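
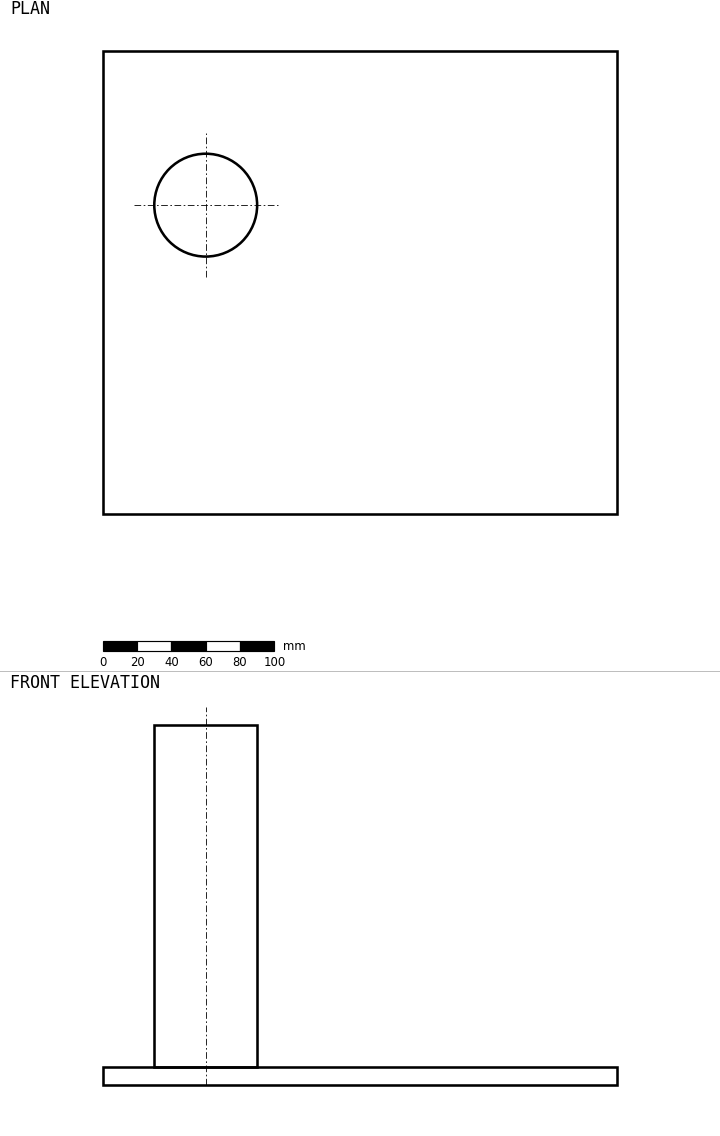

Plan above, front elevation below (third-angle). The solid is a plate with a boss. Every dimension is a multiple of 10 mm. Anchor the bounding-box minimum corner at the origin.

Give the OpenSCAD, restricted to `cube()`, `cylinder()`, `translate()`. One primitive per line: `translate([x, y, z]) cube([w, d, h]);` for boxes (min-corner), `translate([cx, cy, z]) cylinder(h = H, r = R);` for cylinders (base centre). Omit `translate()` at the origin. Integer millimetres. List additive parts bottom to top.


cube([300, 270, 10]);
translate([60, 180, 10]) cylinder(h = 200, r = 30);


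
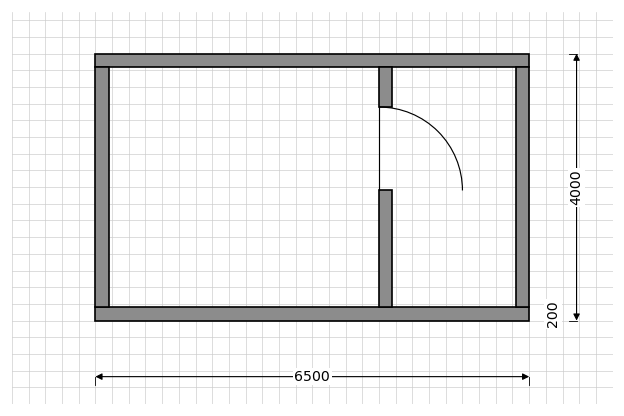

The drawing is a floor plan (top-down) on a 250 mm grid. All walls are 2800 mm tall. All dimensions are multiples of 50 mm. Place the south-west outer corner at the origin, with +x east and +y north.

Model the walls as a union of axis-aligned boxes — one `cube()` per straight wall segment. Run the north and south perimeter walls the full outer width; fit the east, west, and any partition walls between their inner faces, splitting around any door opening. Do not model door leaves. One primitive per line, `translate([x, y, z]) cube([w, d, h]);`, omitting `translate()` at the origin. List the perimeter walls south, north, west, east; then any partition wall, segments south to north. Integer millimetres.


cube([6500, 200, 2800]);
translate([0, 3800, 0]) cube([6500, 200, 2800]);
translate([0, 200, 0]) cube([200, 3600, 2800]);
translate([6300, 200, 0]) cube([200, 3600, 2800]);
translate([4250, 200, 0]) cube([200, 1750, 2800]);
translate([4250, 3200, 0]) cube([200, 600, 2800]);


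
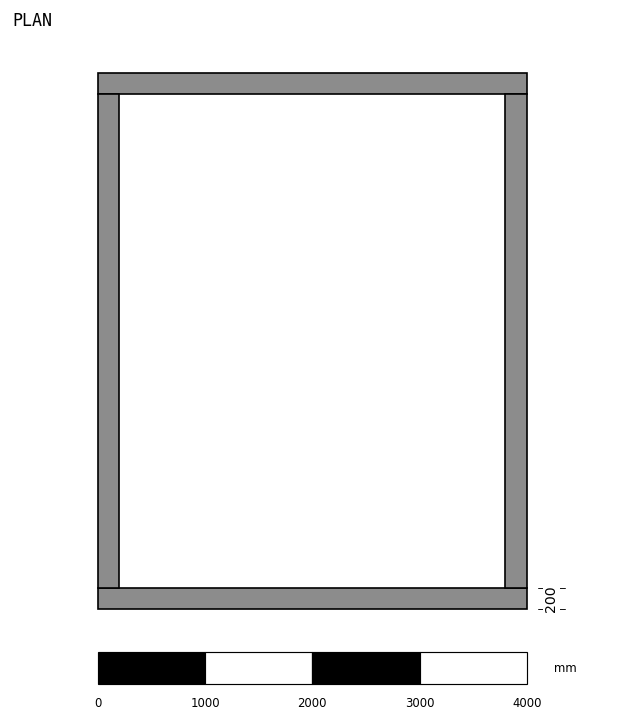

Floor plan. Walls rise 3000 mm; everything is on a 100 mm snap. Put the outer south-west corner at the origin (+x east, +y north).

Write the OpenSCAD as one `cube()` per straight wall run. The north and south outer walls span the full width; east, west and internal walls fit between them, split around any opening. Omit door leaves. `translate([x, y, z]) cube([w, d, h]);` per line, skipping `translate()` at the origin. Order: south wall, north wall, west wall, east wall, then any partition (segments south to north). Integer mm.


cube([4000, 200, 3000]);
translate([0, 4800, 0]) cube([4000, 200, 3000]);
translate([0, 200, 0]) cube([200, 4600, 3000]);
translate([3800, 200, 0]) cube([200, 4600, 3000]);


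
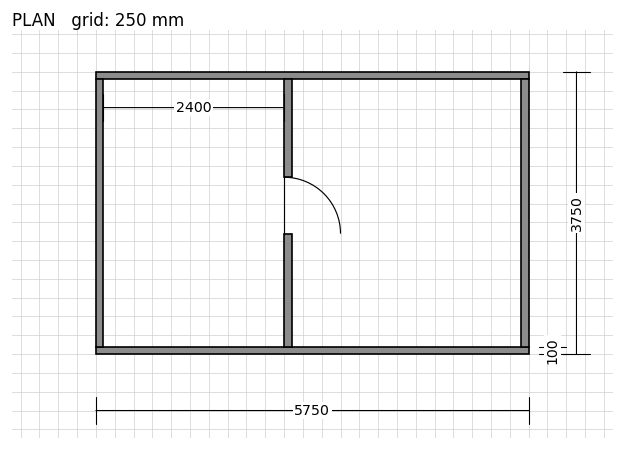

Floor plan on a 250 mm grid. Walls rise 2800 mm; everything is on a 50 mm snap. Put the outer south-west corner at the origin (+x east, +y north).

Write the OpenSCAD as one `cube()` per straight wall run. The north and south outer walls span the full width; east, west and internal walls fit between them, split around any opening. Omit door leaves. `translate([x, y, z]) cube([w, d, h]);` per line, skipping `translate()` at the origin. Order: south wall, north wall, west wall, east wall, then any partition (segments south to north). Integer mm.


cube([5750, 100, 2800]);
translate([0, 3650, 0]) cube([5750, 100, 2800]);
translate([0, 100, 0]) cube([100, 3550, 2800]);
translate([5650, 100, 0]) cube([100, 3550, 2800]);
translate([2500, 100, 0]) cube([100, 1500, 2800]);
translate([2500, 2350, 0]) cube([100, 1300, 2800]);


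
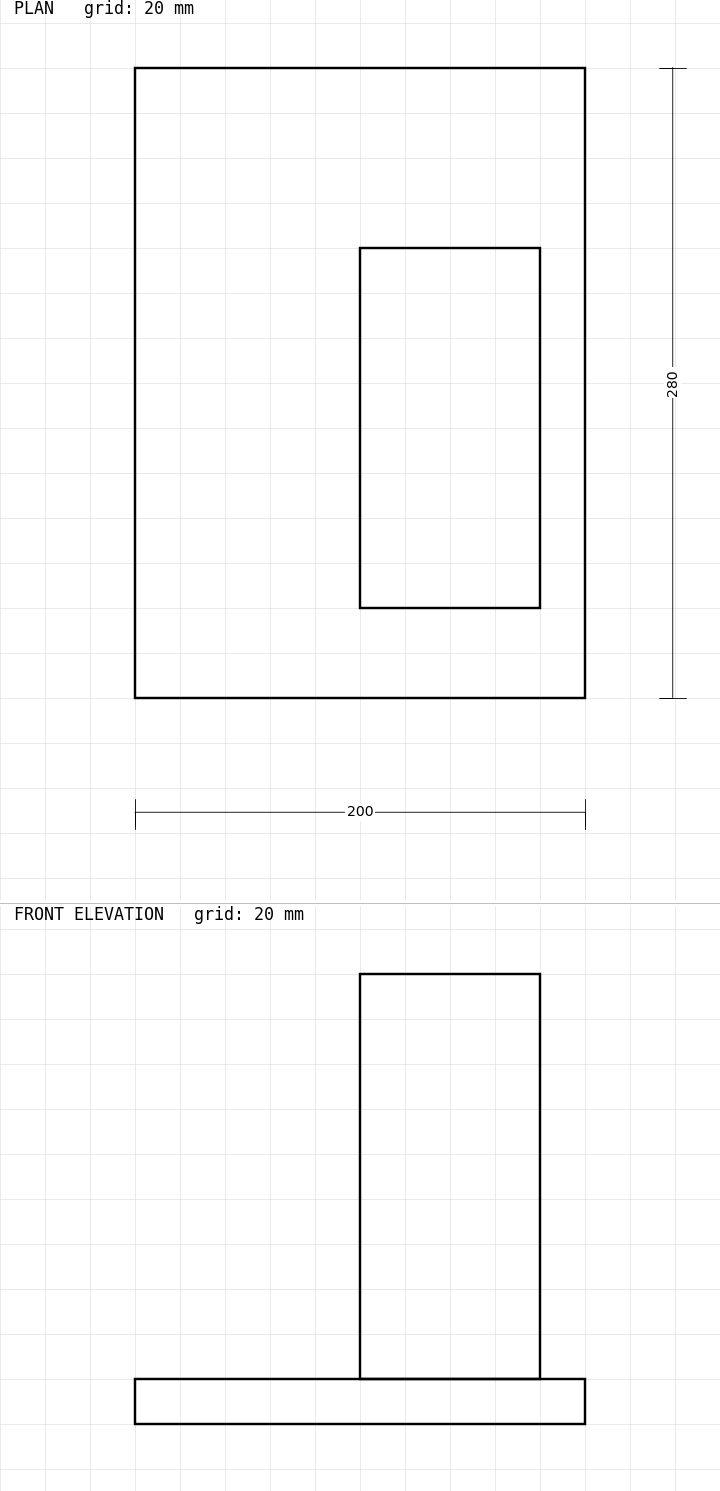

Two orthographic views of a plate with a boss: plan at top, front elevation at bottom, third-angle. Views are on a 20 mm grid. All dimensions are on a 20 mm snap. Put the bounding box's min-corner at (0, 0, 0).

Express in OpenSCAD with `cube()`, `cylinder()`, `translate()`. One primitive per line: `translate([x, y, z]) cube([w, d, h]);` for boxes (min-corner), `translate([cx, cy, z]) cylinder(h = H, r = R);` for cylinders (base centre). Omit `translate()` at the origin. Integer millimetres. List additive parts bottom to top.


cube([200, 280, 20]);
translate([100, 40, 20]) cube([80, 160, 180]);


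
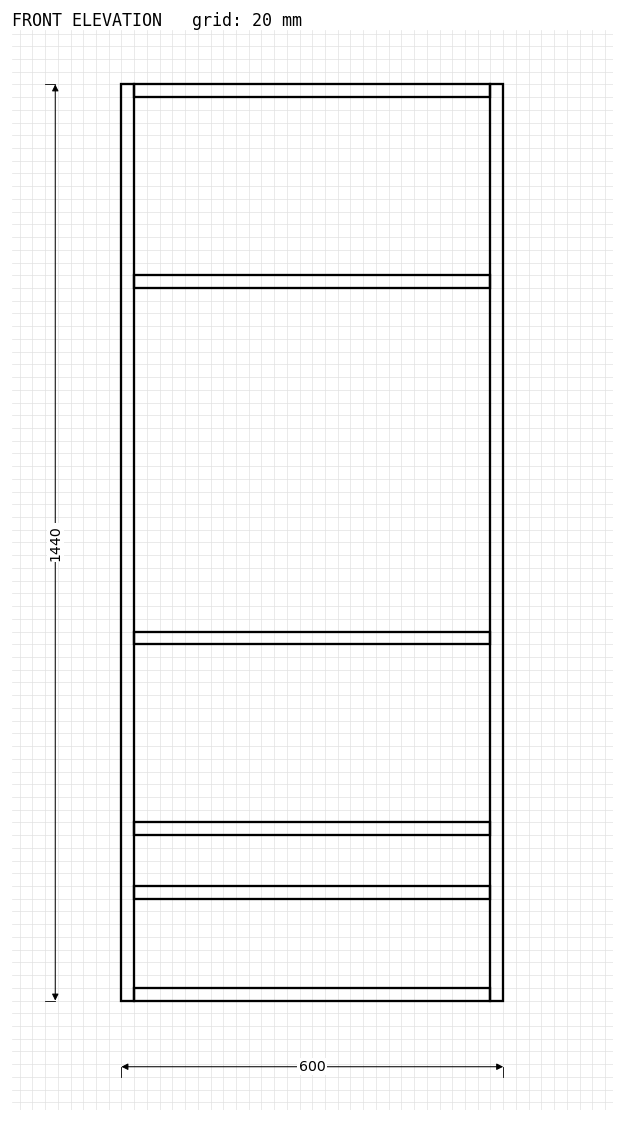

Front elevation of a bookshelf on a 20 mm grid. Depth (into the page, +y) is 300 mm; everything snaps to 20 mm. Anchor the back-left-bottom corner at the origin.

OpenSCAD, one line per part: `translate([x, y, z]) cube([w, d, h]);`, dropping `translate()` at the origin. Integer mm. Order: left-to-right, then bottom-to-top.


cube([20, 300, 1440]);
translate([20, 0, 0]) cube([560, 300, 20]);
translate([20, 0, 160]) cube([560, 300, 20]);
translate([20, 0, 260]) cube([560, 300, 20]);
translate([20, 0, 560]) cube([560, 300, 20]);
translate([20, 0, 1120]) cube([560, 300, 20]);
translate([20, 0, 1420]) cube([560, 300, 20]);
translate([580, 0, 0]) cube([20, 300, 1440]);


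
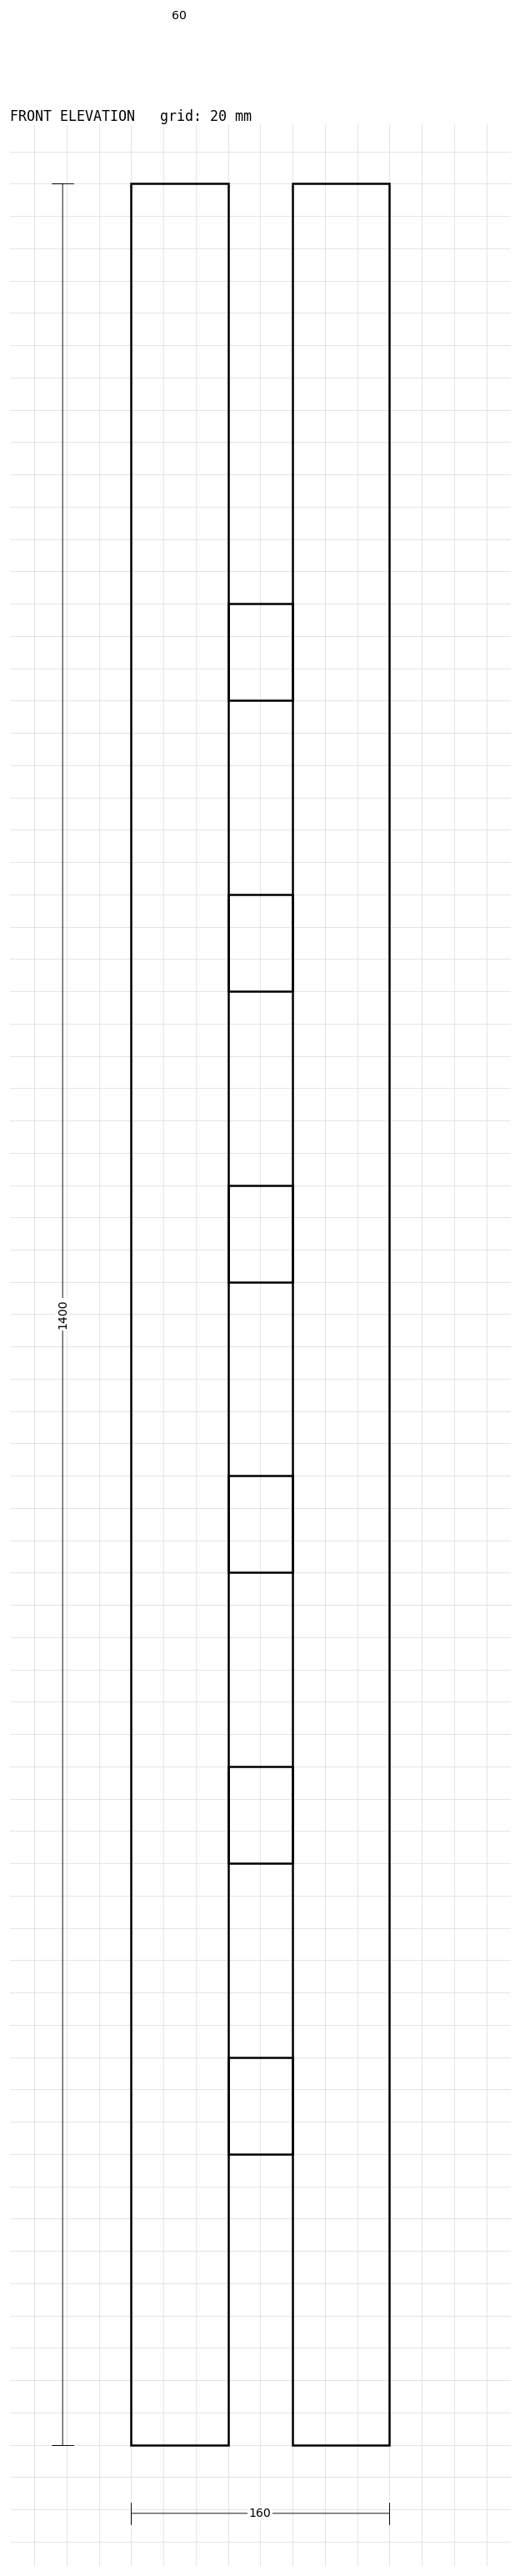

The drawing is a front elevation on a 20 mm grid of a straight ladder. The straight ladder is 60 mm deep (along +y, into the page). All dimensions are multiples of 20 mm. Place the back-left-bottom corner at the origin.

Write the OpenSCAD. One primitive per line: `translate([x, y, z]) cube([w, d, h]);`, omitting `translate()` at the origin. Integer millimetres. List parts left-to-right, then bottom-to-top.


cube([60, 60, 1400]);
translate([60, 0, 180]) cube([40, 60, 60]);
translate([60, 0, 360]) cube([40, 60, 60]);
translate([60, 0, 540]) cube([40, 60, 60]);
translate([60, 0, 720]) cube([40, 60, 60]);
translate([60, 0, 900]) cube([40, 60, 60]);
translate([60, 0, 1080]) cube([40, 60, 60]);
translate([100, 0, 0]) cube([60, 60, 1400]);


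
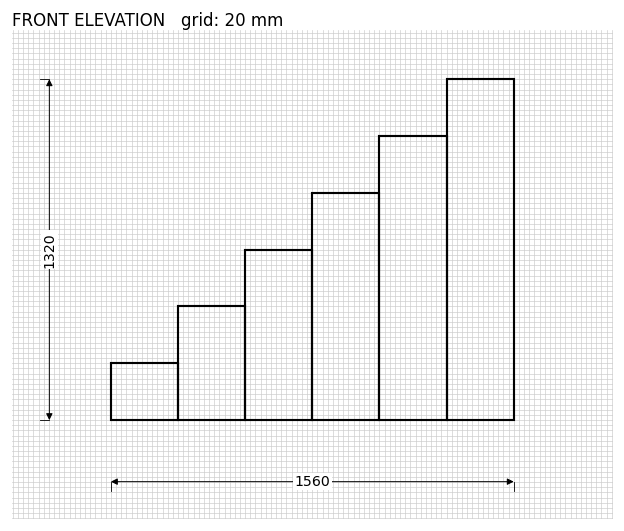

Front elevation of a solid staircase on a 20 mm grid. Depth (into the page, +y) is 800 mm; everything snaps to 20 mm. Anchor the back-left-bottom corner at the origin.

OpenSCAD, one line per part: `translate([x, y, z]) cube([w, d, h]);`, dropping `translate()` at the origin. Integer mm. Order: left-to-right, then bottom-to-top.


cube([260, 800, 220]);
translate([260, 0, 0]) cube([260, 800, 440]);
translate([520, 0, 0]) cube([260, 800, 660]);
translate([780, 0, 0]) cube([260, 800, 880]);
translate([1040, 0, 0]) cube([260, 800, 1100]);
translate([1300, 0, 0]) cube([260, 800, 1320]);


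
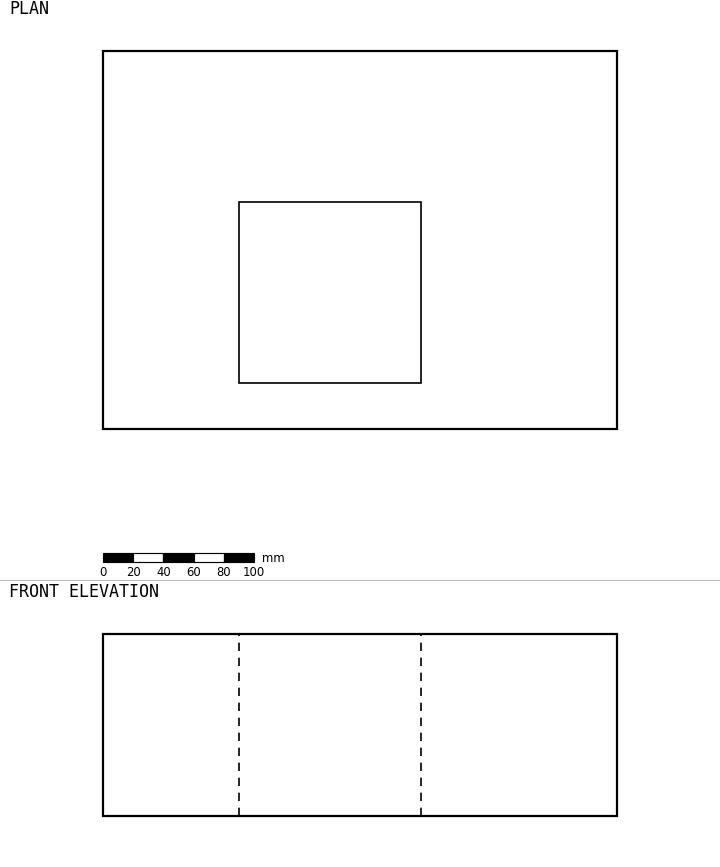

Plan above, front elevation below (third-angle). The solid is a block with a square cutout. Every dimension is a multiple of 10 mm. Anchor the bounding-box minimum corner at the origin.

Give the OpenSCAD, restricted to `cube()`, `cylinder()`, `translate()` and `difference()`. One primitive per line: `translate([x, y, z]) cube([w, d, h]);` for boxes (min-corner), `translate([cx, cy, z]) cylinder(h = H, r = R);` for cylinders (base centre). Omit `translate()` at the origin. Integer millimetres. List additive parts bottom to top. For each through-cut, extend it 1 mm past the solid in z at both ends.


difference() {
  cube([340, 250, 120]);
  translate([90, 30, -1]) cube([120, 120, 122]);
}


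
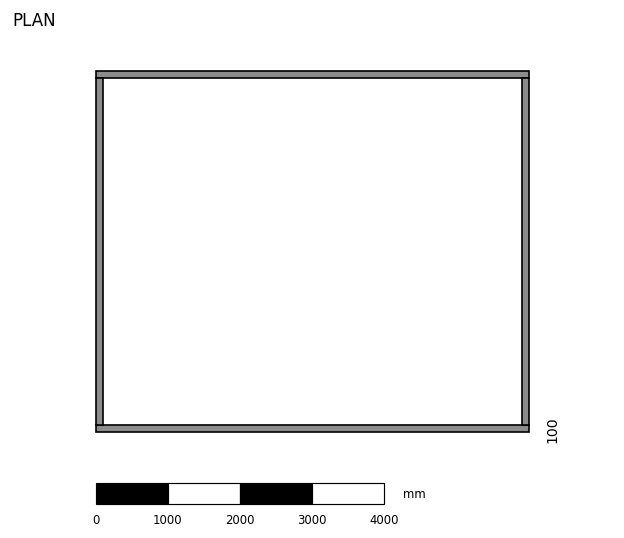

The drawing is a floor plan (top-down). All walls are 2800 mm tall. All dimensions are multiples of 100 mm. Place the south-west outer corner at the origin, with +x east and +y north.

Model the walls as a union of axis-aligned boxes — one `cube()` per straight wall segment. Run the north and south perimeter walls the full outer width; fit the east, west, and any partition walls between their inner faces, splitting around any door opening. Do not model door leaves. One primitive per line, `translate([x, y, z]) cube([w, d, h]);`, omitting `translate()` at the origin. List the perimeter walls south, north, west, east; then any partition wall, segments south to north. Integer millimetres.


cube([6000, 100, 2800]);
translate([0, 4900, 0]) cube([6000, 100, 2800]);
translate([0, 100, 0]) cube([100, 4800, 2800]);
translate([5900, 100, 0]) cube([100, 4800, 2800]);


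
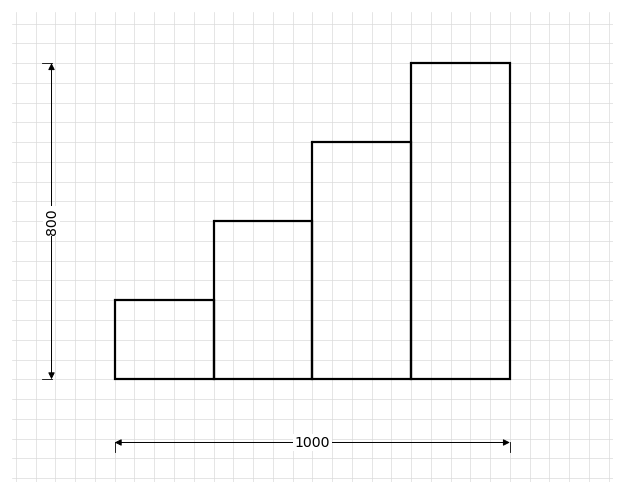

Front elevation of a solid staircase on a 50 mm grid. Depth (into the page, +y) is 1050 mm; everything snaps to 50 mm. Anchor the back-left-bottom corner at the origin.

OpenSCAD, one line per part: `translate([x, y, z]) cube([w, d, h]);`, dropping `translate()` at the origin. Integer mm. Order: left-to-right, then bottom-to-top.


cube([250, 1050, 200]);
translate([250, 0, 0]) cube([250, 1050, 400]);
translate([500, 0, 0]) cube([250, 1050, 600]);
translate([750, 0, 0]) cube([250, 1050, 800]);


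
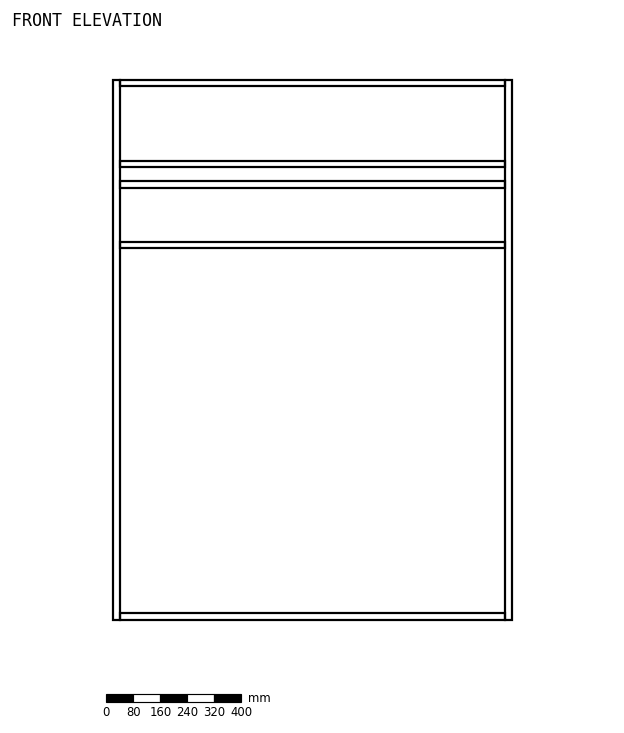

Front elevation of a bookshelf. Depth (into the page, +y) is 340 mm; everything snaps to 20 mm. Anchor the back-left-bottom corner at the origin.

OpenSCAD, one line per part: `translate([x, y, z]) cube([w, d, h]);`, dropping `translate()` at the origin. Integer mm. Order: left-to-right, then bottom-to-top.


cube([20, 340, 1600]);
translate([20, 0, 0]) cube([1140, 340, 20]);
translate([20, 0, 1100]) cube([1140, 340, 20]);
translate([20, 0, 1280]) cube([1140, 340, 20]);
translate([20, 0, 1340]) cube([1140, 340, 20]);
translate([20, 0, 1580]) cube([1140, 340, 20]);
translate([1160, 0, 0]) cube([20, 340, 1600]);


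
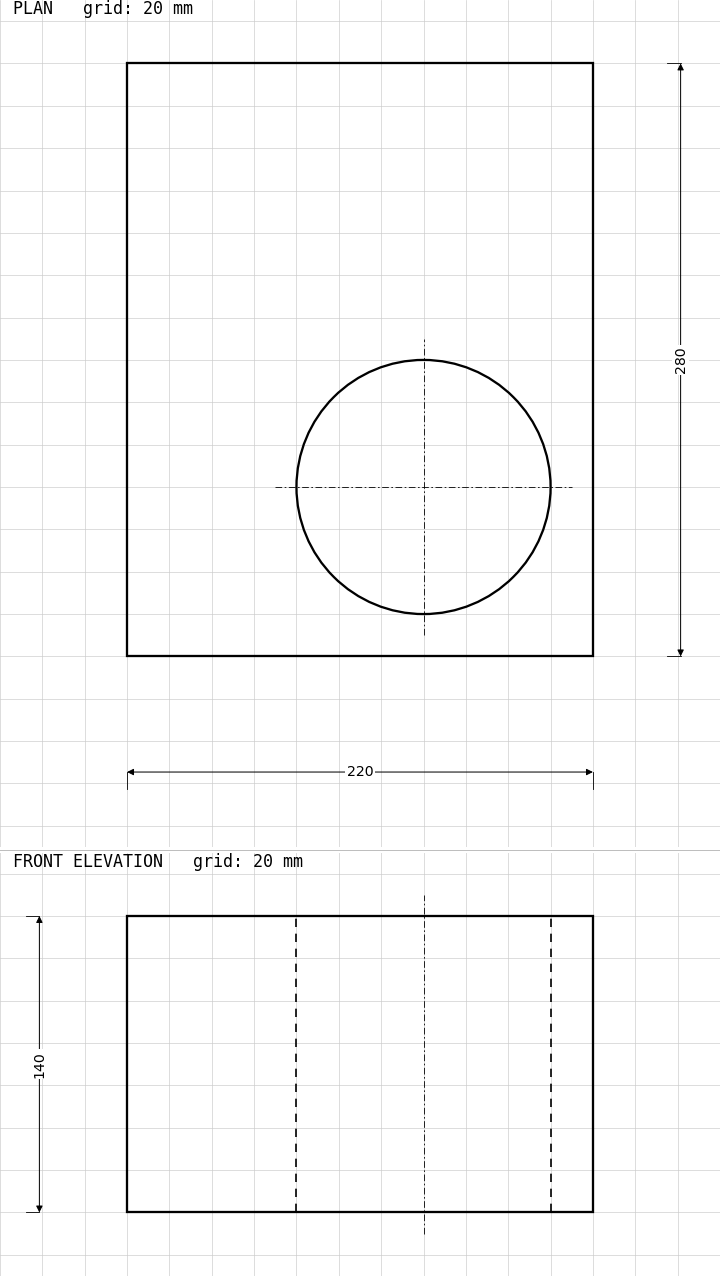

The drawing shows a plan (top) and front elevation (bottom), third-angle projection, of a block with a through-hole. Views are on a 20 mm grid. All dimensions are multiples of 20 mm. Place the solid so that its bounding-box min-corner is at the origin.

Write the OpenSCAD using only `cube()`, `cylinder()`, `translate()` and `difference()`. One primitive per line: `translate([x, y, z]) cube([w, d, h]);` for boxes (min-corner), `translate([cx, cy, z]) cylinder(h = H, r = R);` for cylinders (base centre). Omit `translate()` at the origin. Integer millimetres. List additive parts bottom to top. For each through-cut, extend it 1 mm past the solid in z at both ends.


difference() {
  cube([220, 280, 140]);
  translate([140, 80, -1]) cylinder(h = 142, r = 60);
}


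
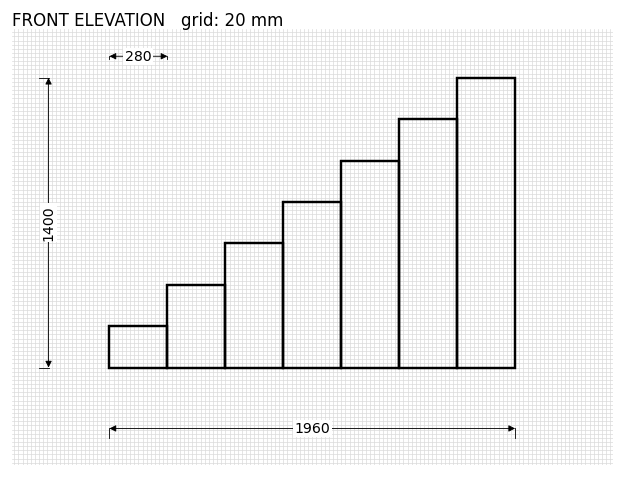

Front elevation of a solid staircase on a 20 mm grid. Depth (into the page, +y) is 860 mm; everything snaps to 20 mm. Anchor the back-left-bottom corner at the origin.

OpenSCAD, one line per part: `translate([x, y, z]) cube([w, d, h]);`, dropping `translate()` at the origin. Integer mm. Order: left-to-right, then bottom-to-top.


cube([280, 860, 200]);
translate([280, 0, 0]) cube([280, 860, 400]);
translate([560, 0, 0]) cube([280, 860, 600]);
translate([840, 0, 0]) cube([280, 860, 800]);
translate([1120, 0, 0]) cube([280, 860, 1000]);
translate([1400, 0, 0]) cube([280, 860, 1200]);
translate([1680, 0, 0]) cube([280, 860, 1400]);


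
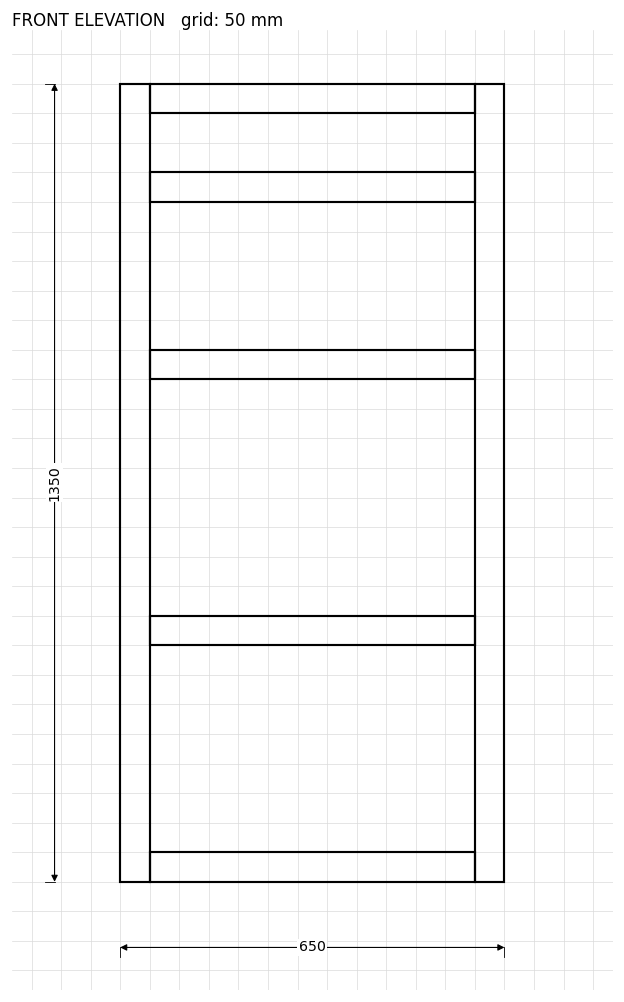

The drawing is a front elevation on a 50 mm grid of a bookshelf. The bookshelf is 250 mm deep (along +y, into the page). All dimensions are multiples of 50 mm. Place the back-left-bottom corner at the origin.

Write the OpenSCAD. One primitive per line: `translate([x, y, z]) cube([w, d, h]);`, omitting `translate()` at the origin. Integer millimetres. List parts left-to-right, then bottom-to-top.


cube([50, 250, 1350]);
translate([50, 0, 0]) cube([550, 250, 50]);
translate([50, 0, 400]) cube([550, 250, 50]);
translate([50, 0, 850]) cube([550, 250, 50]);
translate([50, 0, 1150]) cube([550, 250, 50]);
translate([50, 0, 1300]) cube([550, 250, 50]);
translate([600, 0, 0]) cube([50, 250, 1350]);


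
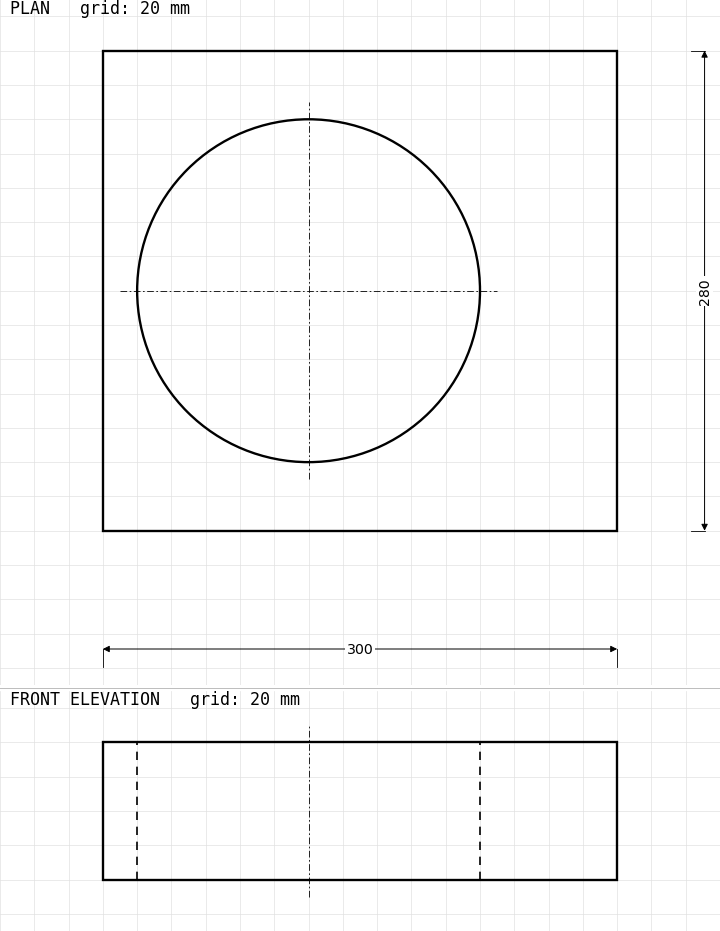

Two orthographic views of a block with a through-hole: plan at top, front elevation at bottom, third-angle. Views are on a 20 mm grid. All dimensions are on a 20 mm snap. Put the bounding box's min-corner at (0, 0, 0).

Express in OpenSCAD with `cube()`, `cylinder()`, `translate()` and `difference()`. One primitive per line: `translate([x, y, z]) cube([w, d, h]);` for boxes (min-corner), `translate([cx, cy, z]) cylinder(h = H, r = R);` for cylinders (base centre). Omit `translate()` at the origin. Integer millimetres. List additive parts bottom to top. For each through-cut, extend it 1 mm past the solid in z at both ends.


difference() {
  cube([300, 280, 80]);
  translate([120, 140, -1]) cylinder(h = 82, r = 100);
}


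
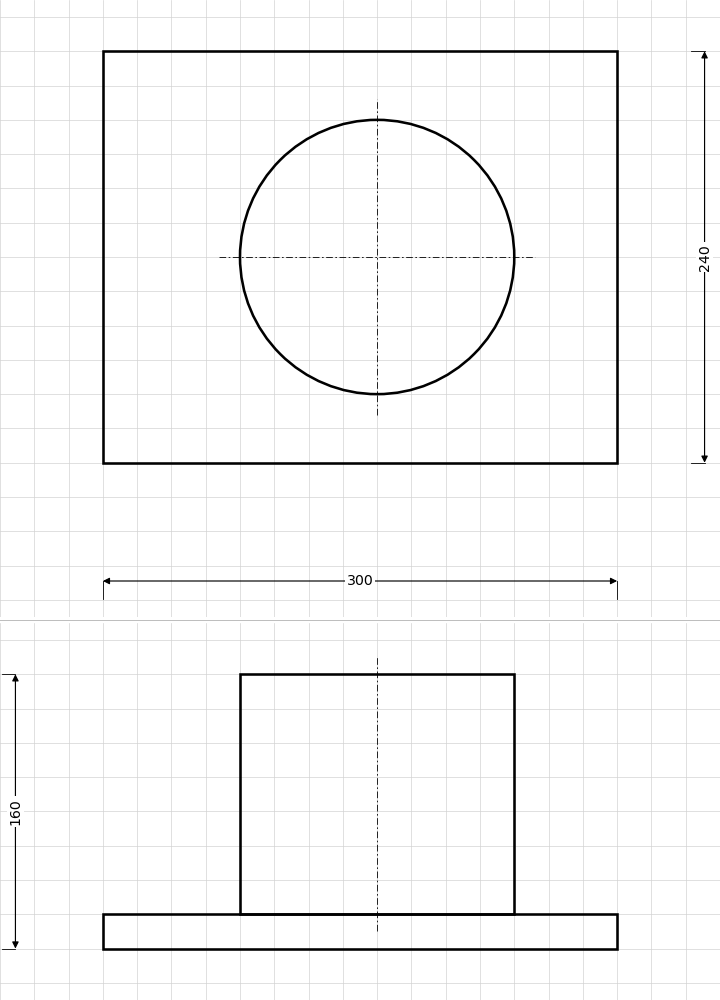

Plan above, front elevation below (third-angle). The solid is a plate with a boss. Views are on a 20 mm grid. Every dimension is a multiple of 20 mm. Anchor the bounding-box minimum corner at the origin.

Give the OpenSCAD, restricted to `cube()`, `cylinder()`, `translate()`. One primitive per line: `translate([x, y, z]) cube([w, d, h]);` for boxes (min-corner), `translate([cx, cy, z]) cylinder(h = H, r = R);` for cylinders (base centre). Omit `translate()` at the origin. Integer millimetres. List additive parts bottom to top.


cube([300, 240, 20]);
translate([160, 120, 20]) cylinder(h = 140, r = 80);


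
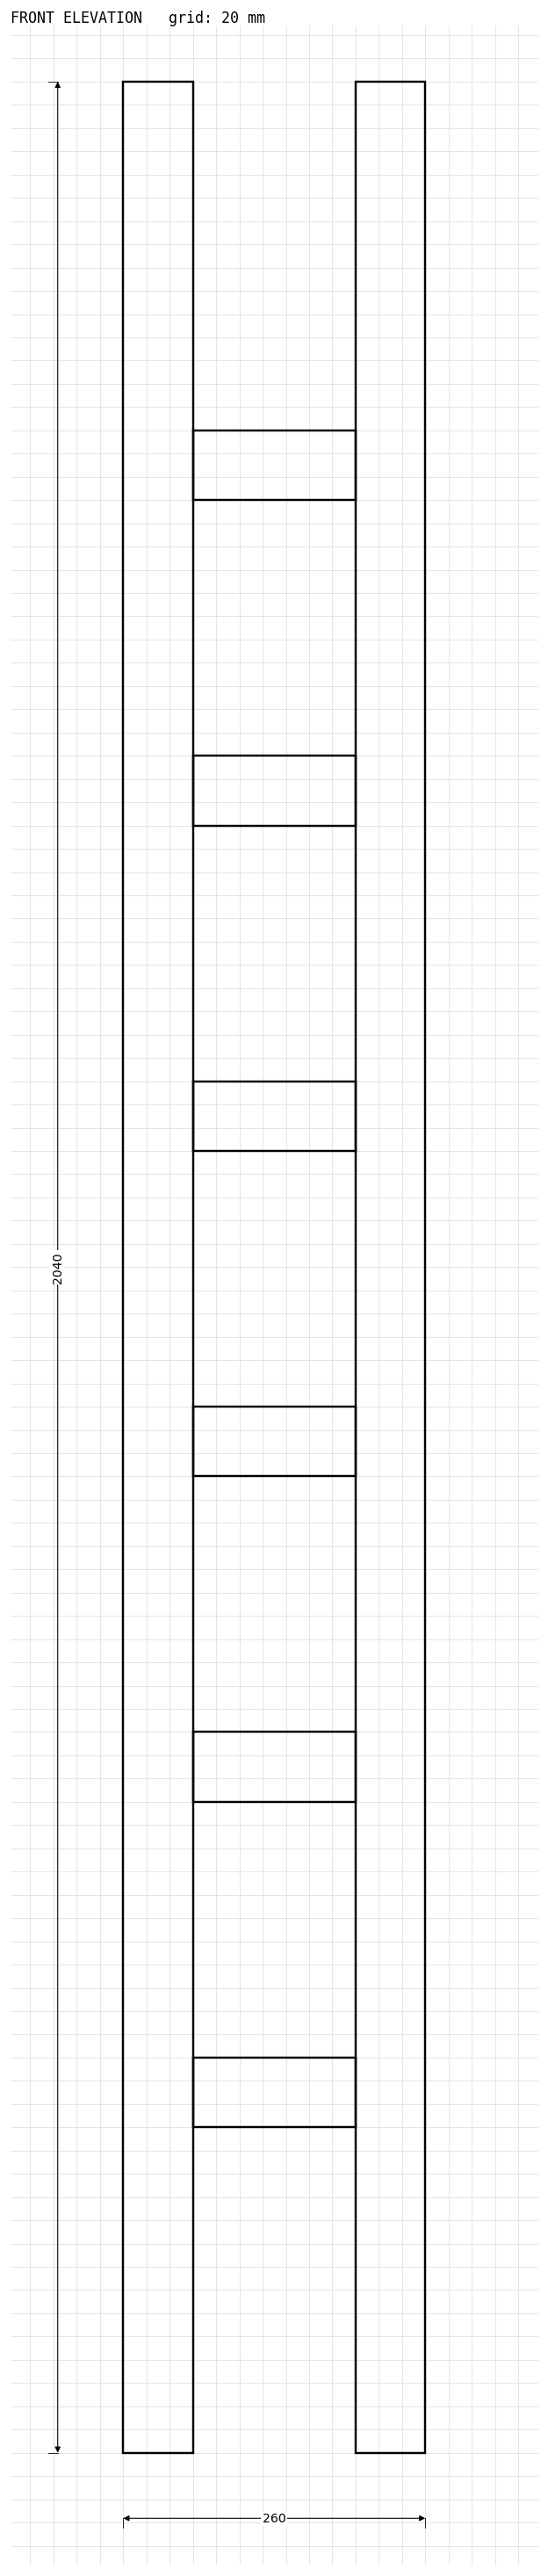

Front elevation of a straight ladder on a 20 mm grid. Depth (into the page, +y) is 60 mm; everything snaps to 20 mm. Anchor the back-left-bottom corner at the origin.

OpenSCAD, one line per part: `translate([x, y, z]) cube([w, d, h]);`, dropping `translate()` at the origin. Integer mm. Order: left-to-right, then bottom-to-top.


cube([60, 60, 2040]);
translate([60, 0, 280]) cube([140, 60, 60]);
translate([60, 0, 560]) cube([140, 60, 60]);
translate([60, 0, 840]) cube([140, 60, 60]);
translate([60, 0, 1120]) cube([140, 60, 60]);
translate([60, 0, 1400]) cube([140, 60, 60]);
translate([60, 0, 1680]) cube([140, 60, 60]);
translate([200, 0, 0]) cube([60, 60, 2040]);


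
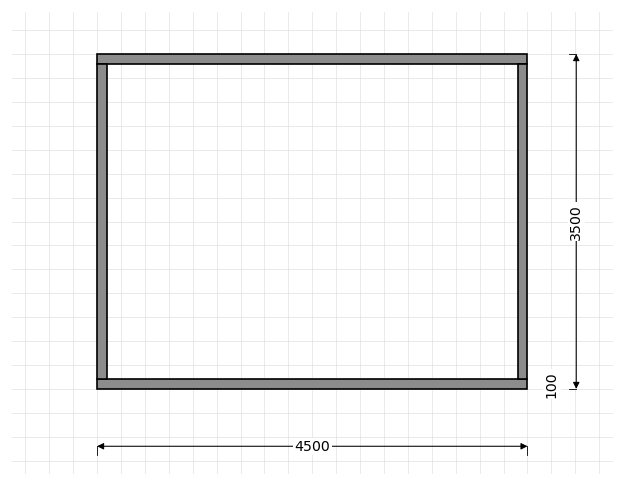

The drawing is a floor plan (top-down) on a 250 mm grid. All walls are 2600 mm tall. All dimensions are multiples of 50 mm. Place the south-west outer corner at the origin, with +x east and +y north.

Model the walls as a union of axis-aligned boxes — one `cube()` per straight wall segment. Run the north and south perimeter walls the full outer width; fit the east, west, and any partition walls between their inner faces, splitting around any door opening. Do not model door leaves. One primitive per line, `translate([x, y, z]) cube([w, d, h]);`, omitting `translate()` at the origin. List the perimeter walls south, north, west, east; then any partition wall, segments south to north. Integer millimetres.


cube([4500, 100, 2600]);
translate([0, 3400, 0]) cube([4500, 100, 2600]);
translate([0, 100, 0]) cube([100, 3300, 2600]);
translate([4400, 100, 0]) cube([100, 3300, 2600]);


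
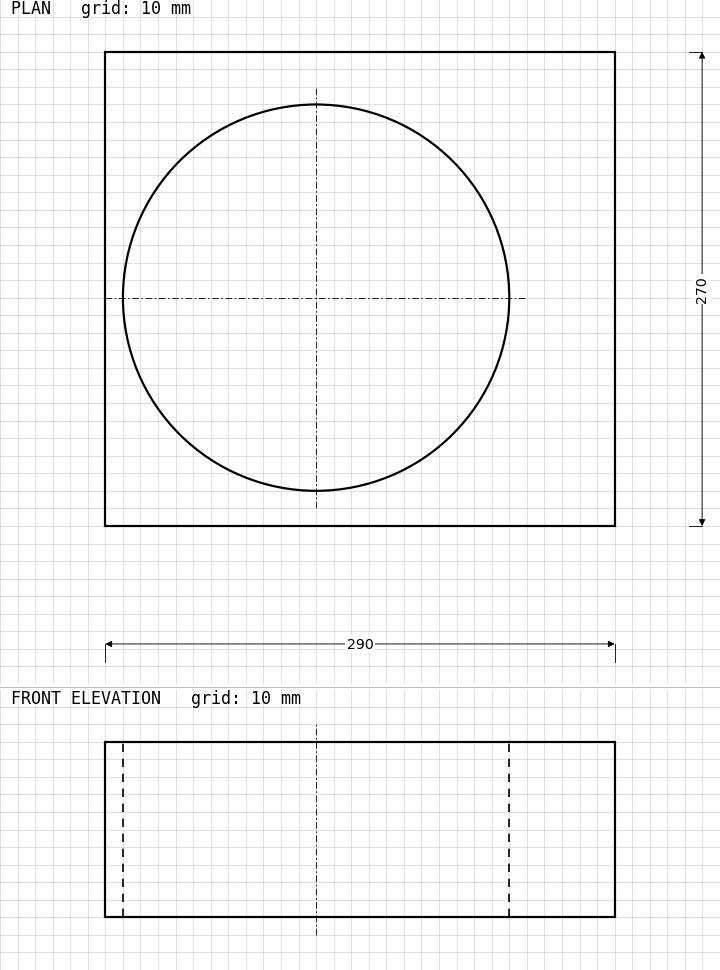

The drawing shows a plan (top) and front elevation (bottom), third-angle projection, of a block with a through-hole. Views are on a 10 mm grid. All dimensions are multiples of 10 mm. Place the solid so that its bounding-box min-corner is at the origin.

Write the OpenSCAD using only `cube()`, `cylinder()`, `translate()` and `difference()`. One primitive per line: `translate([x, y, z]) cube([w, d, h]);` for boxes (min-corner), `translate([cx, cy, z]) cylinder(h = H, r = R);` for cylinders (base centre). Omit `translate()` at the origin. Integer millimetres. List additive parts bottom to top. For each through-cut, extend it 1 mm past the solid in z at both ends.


difference() {
  cube([290, 270, 100]);
  translate([120, 130, -1]) cylinder(h = 102, r = 110);
}


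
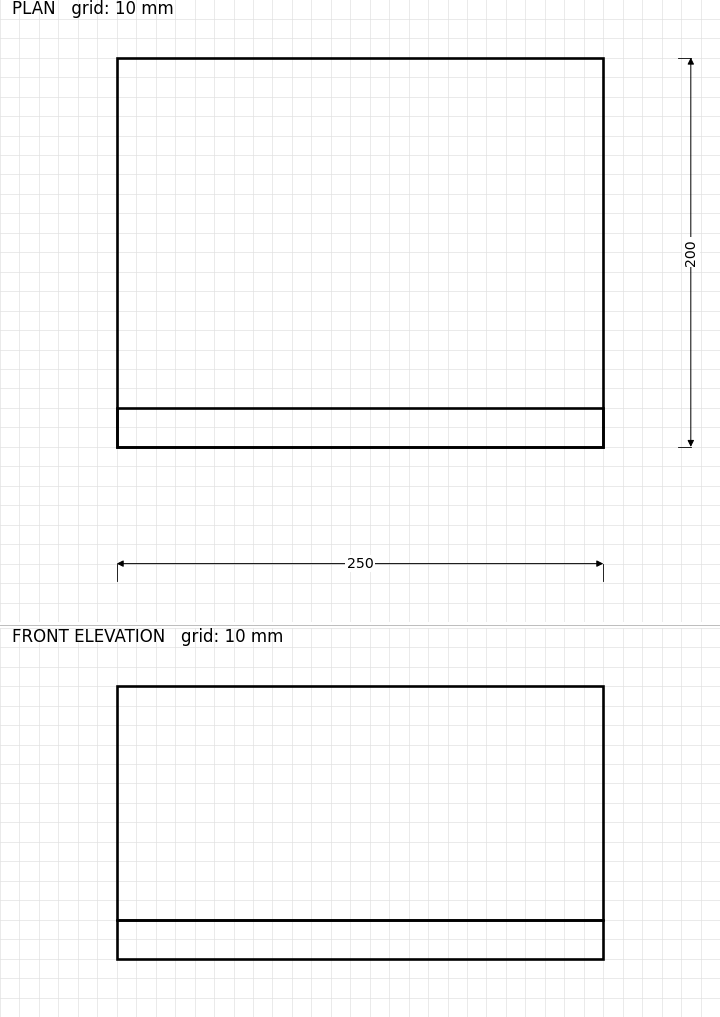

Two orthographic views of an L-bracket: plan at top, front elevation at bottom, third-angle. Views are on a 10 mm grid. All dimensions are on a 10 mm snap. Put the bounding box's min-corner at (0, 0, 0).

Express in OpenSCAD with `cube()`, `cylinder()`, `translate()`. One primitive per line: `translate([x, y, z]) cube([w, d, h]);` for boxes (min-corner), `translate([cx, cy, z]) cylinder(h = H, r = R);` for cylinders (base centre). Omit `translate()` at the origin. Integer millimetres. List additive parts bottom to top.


cube([250, 200, 20]);
translate([0, 0, 20]) cube([250, 20, 120]);


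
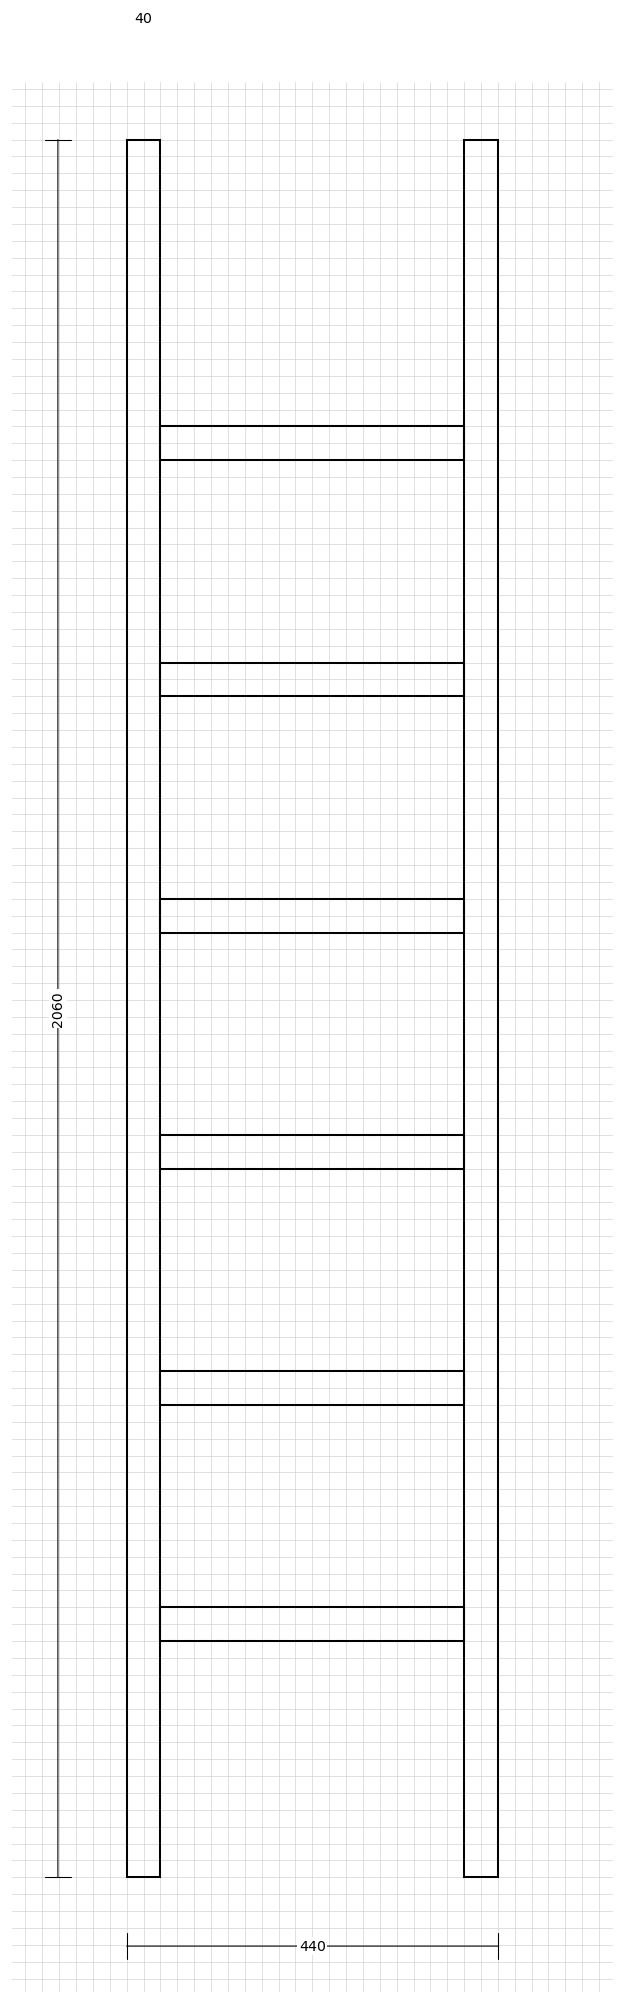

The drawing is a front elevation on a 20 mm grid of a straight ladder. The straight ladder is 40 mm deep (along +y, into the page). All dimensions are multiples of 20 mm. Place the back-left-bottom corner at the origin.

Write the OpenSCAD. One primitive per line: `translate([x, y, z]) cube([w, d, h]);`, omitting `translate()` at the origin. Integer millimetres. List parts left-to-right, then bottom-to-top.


cube([40, 40, 2060]);
translate([40, 0, 280]) cube([360, 40, 40]);
translate([40, 0, 560]) cube([360, 40, 40]);
translate([40, 0, 840]) cube([360, 40, 40]);
translate([40, 0, 1120]) cube([360, 40, 40]);
translate([40, 0, 1400]) cube([360, 40, 40]);
translate([40, 0, 1680]) cube([360, 40, 40]);
translate([400, 0, 0]) cube([40, 40, 2060]);


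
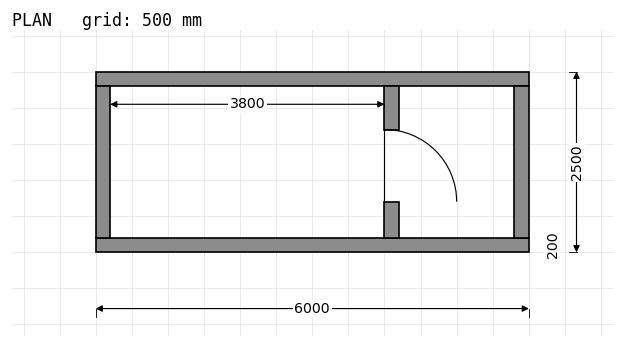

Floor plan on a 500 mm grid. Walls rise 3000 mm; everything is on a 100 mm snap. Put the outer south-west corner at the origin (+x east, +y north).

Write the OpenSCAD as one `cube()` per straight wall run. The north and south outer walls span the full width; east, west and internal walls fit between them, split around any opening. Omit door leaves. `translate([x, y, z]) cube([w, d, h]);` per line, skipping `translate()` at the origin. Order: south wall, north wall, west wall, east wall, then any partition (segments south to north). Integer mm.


cube([6000, 200, 3000]);
translate([0, 2300, 0]) cube([6000, 200, 3000]);
translate([0, 200, 0]) cube([200, 2100, 3000]);
translate([5800, 200, 0]) cube([200, 2100, 3000]);
translate([4000, 200, 0]) cube([200, 500, 3000]);
translate([4000, 1700, 0]) cube([200, 600, 3000]);


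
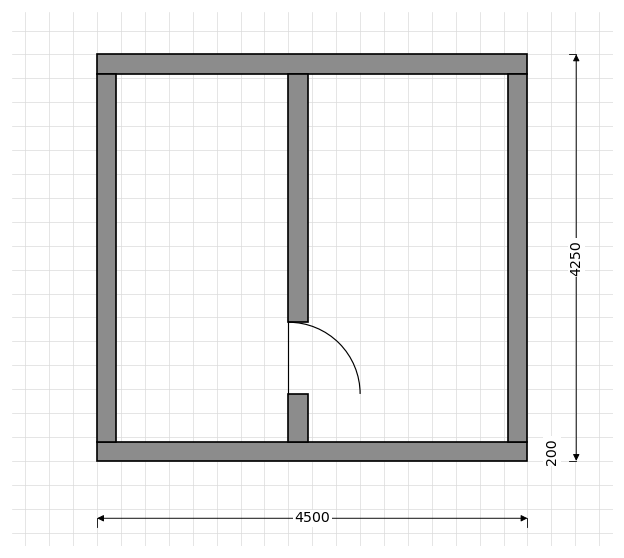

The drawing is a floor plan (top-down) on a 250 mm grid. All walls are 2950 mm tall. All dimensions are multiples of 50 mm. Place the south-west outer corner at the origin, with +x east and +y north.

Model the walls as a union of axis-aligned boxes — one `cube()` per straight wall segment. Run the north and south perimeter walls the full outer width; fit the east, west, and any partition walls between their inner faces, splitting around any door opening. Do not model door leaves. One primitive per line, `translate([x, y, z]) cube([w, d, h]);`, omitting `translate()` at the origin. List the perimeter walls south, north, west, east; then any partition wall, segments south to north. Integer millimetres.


cube([4500, 200, 2950]);
translate([0, 4050, 0]) cube([4500, 200, 2950]);
translate([0, 200, 0]) cube([200, 3850, 2950]);
translate([4300, 200, 0]) cube([200, 3850, 2950]);
translate([2000, 200, 0]) cube([200, 500, 2950]);
translate([2000, 1450, 0]) cube([200, 2600, 2950]);


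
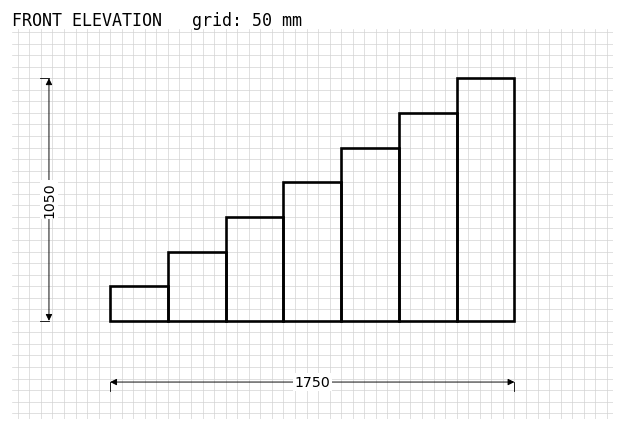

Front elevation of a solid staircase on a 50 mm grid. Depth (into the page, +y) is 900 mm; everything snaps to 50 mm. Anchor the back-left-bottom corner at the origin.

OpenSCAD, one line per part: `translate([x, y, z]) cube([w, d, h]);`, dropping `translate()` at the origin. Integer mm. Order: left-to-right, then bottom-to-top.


cube([250, 900, 150]);
translate([250, 0, 0]) cube([250, 900, 300]);
translate([500, 0, 0]) cube([250, 900, 450]);
translate([750, 0, 0]) cube([250, 900, 600]);
translate([1000, 0, 0]) cube([250, 900, 750]);
translate([1250, 0, 0]) cube([250, 900, 900]);
translate([1500, 0, 0]) cube([250, 900, 1050]);


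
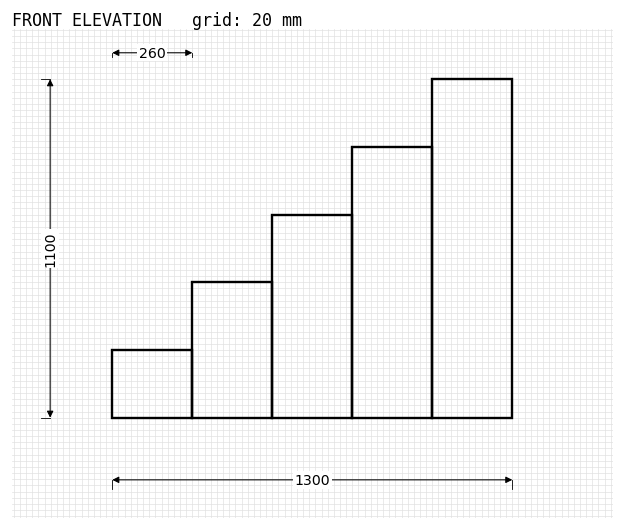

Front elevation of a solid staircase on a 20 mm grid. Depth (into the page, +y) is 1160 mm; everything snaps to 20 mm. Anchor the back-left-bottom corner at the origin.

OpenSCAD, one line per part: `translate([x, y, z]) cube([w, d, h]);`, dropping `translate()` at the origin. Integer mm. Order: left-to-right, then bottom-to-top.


cube([260, 1160, 220]);
translate([260, 0, 0]) cube([260, 1160, 440]);
translate([520, 0, 0]) cube([260, 1160, 660]);
translate([780, 0, 0]) cube([260, 1160, 880]);
translate([1040, 0, 0]) cube([260, 1160, 1100]);


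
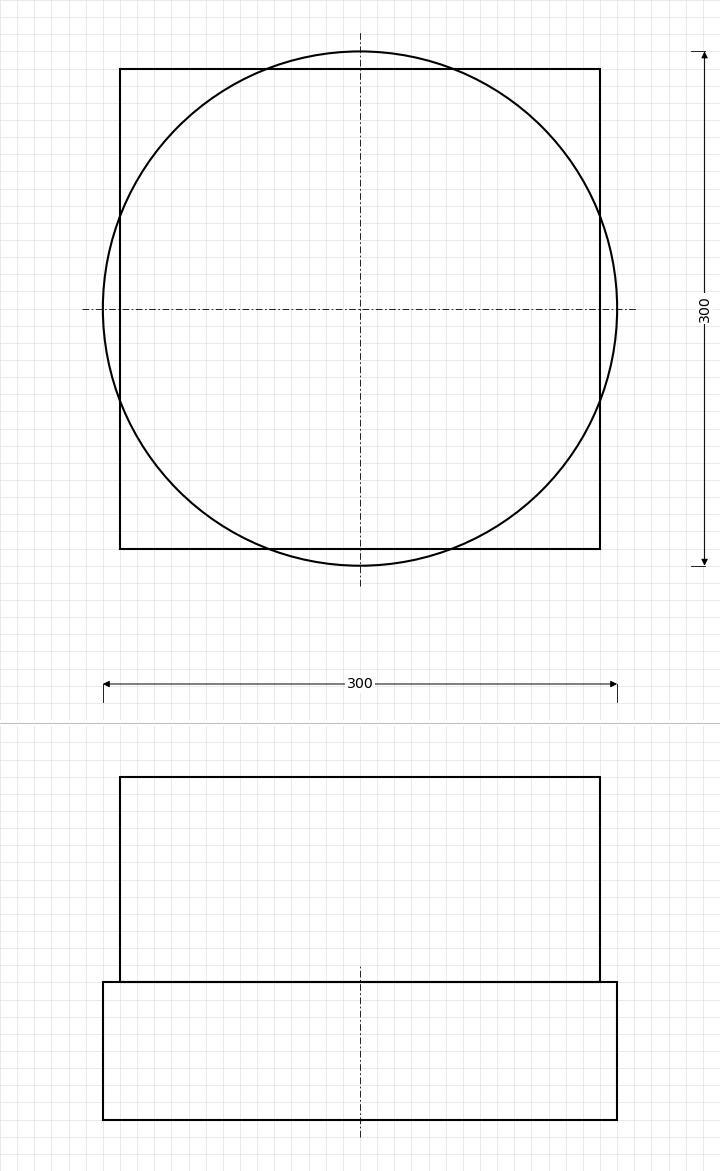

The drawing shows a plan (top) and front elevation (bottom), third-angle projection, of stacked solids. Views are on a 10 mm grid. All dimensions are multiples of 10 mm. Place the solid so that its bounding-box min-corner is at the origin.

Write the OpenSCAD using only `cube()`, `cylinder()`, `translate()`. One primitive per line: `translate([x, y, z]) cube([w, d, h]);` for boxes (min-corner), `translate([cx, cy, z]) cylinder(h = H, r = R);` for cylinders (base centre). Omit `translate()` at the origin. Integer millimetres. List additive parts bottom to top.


translate([150, 150, 0]) cylinder(h = 80, r = 150);
translate([10, 10, 80]) cube([280, 280, 120]);


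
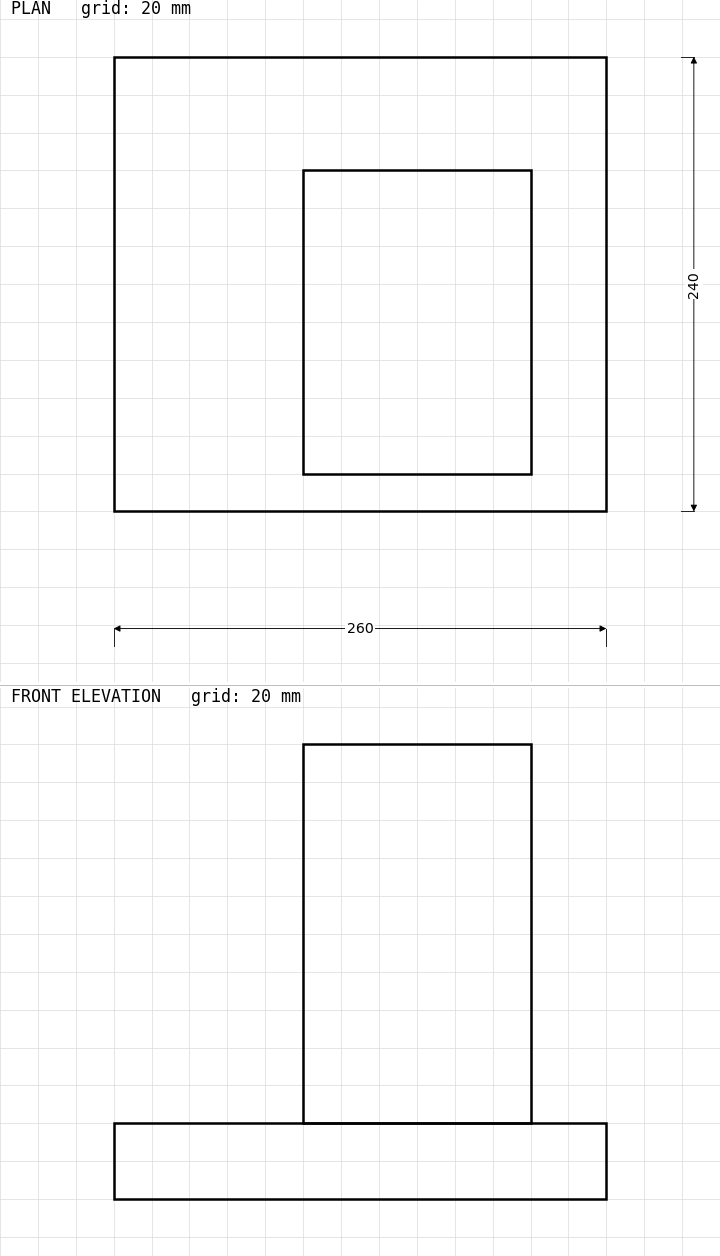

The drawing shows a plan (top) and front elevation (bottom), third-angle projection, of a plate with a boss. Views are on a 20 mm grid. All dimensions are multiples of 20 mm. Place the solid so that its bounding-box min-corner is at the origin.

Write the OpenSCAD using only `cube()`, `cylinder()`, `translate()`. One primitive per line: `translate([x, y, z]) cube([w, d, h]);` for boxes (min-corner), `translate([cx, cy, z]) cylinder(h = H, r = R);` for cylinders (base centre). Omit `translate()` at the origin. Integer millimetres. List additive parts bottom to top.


cube([260, 240, 40]);
translate([100, 20, 40]) cube([120, 160, 200]);


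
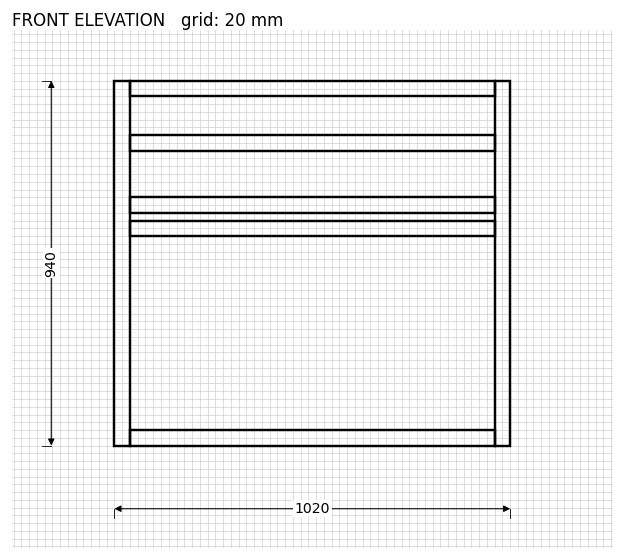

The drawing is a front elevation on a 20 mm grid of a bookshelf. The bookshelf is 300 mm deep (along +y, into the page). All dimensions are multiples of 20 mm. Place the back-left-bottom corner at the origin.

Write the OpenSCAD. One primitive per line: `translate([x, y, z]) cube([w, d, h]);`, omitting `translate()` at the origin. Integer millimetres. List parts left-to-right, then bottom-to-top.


cube([40, 300, 940]);
translate([40, 0, 0]) cube([940, 300, 40]);
translate([40, 0, 540]) cube([940, 300, 40]);
translate([40, 0, 600]) cube([940, 300, 40]);
translate([40, 0, 760]) cube([940, 300, 40]);
translate([40, 0, 900]) cube([940, 300, 40]);
translate([980, 0, 0]) cube([40, 300, 940]);


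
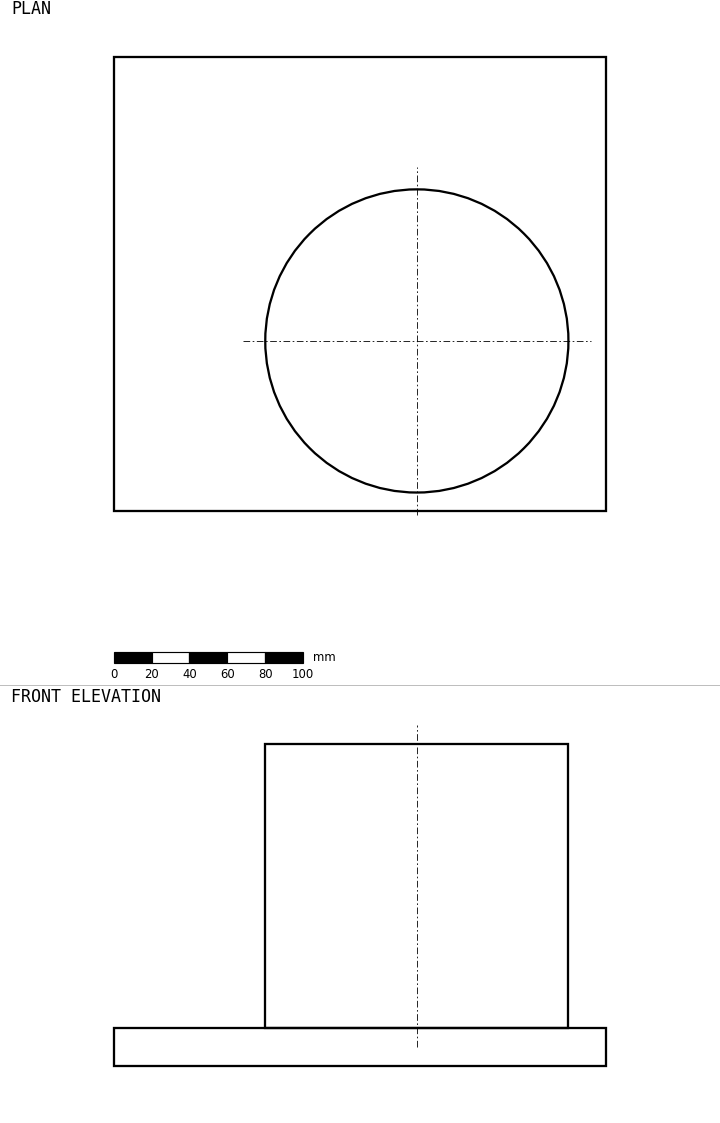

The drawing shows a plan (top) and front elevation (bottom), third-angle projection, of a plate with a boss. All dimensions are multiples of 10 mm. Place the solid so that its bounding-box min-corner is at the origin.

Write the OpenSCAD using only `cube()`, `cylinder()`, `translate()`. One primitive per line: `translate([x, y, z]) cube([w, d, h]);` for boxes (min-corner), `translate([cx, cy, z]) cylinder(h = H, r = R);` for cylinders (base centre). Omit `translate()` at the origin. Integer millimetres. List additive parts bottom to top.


cube([260, 240, 20]);
translate([160, 90, 20]) cylinder(h = 150, r = 80);


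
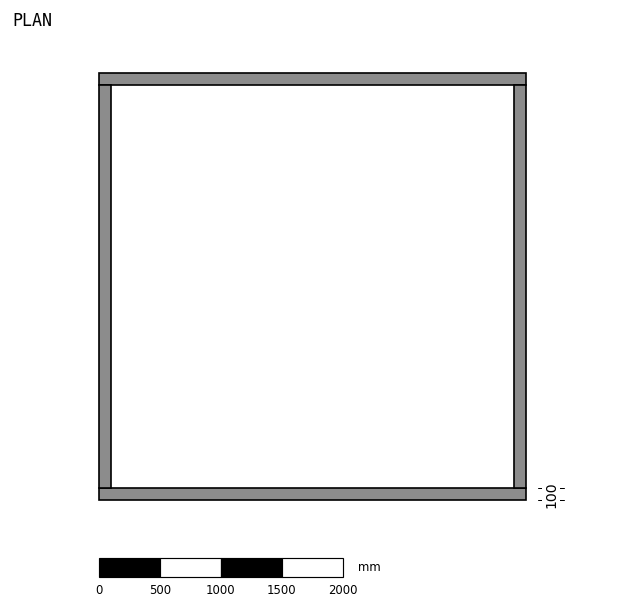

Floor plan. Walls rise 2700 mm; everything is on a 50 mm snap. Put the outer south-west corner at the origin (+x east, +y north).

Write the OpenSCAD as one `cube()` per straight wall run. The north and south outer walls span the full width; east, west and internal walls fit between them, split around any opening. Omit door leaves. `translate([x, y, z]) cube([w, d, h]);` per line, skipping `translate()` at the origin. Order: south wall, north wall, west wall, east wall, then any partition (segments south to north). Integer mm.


cube([3500, 100, 2700]);
translate([0, 3400, 0]) cube([3500, 100, 2700]);
translate([0, 100, 0]) cube([100, 3300, 2700]);
translate([3400, 100, 0]) cube([100, 3300, 2700]);


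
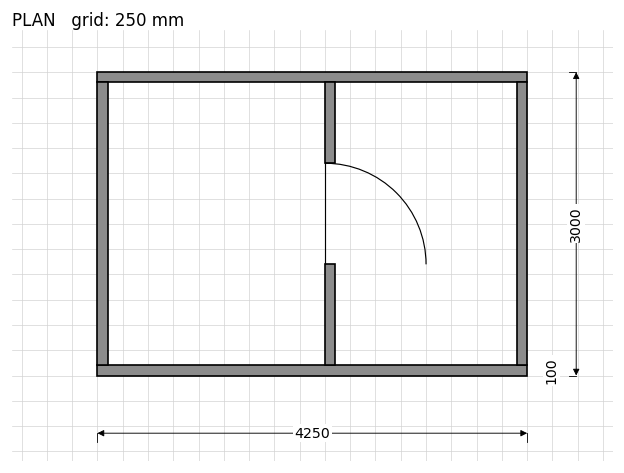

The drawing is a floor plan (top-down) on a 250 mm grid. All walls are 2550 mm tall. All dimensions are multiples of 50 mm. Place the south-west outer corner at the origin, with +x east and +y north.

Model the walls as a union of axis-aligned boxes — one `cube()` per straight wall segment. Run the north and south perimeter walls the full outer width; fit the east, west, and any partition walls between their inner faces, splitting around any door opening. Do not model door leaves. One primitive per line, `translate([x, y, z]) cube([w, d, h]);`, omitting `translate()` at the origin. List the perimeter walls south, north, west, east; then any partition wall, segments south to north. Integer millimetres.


cube([4250, 100, 2550]);
translate([0, 2900, 0]) cube([4250, 100, 2550]);
translate([0, 100, 0]) cube([100, 2800, 2550]);
translate([4150, 100, 0]) cube([100, 2800, 2550]);
translate([2250, 100, 0]) cube([100, 1000, 2550]);
translate([2250, 2100, 0]) cube([100, 800, 2550]);


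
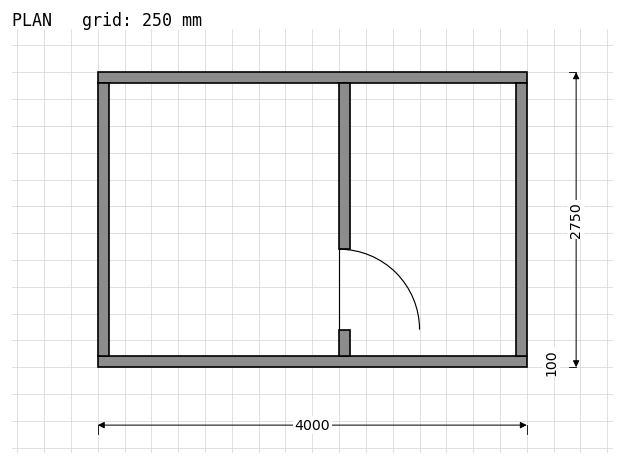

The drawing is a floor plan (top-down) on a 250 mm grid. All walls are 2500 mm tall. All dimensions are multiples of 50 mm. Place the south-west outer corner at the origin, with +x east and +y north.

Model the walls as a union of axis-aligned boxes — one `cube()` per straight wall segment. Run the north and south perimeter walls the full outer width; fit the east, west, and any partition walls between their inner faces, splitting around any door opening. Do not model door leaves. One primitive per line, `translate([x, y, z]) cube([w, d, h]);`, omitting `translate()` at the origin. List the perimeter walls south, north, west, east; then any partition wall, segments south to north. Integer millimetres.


cube([4000, 100, 2500]);
translate([0, 2650, 0]) cube([4000, 100, 2500]);
translate([0, 100, 0]) cube([100, 2550, 2500]);
translate([3900, 100, 0]) cube([100, 2550, 2500]);
translate([2250, 100, 0]) cube([100, 250, 2500]);
translate([2250, 1100, 0]) cube([100, 1550, 2500]);


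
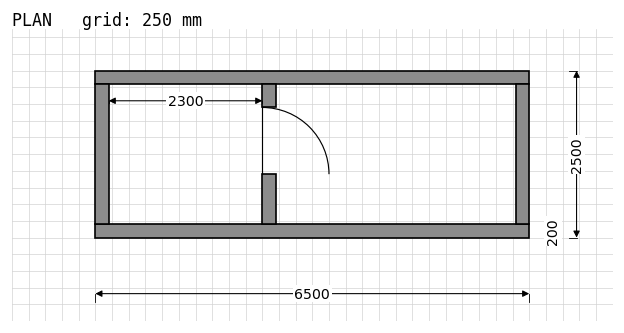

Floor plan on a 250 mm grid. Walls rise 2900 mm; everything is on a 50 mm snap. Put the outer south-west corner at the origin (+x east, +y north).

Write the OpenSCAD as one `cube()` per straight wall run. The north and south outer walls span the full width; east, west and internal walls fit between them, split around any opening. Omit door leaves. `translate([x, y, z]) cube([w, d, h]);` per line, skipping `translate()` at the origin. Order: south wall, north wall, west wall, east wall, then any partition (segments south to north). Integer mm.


cube([6500, 200, 2900]);
translate([0, 2300, 0]) cube([6500, 200, 2900]);
translate([0, 200, 0]) cube([200, 2100, 2900]);
translate([6300, 200, 0]) cube([200, 2100, 2900]);
translate([2500, 200, 0]) cube([200, 750, 2900]);
translate([2500, 1950, 0]) cube([200, 350, 2900]);


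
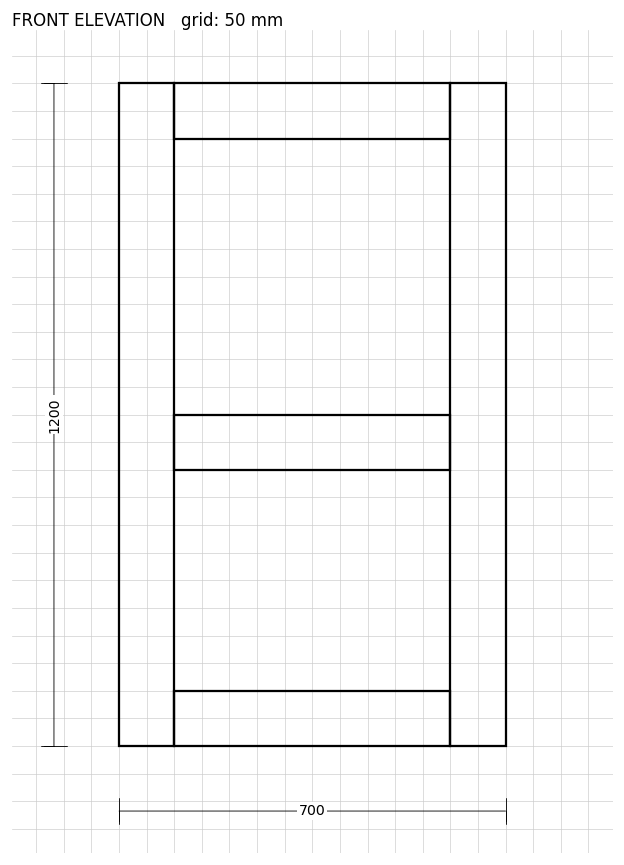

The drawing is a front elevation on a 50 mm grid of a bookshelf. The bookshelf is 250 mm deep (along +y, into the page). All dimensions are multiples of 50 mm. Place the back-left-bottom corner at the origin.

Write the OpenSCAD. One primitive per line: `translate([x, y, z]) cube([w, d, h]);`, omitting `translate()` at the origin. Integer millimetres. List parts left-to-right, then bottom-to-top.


cube([100, 250, 1200]);
translate([100, 0, 0]) cube([500, 250, 100]);
translate([100, 0, 500]) cube([500, 250, 100]);
translate([100, 0, 1100]) cube([500, 250, 100]);
translate([600, 0, 0]) cube([100, 250, 1200]);


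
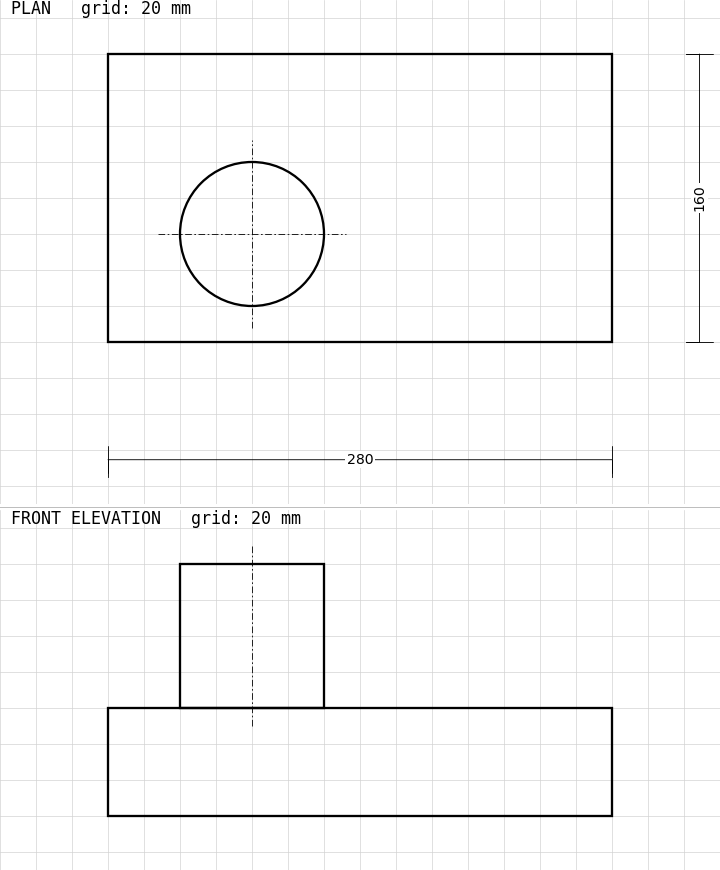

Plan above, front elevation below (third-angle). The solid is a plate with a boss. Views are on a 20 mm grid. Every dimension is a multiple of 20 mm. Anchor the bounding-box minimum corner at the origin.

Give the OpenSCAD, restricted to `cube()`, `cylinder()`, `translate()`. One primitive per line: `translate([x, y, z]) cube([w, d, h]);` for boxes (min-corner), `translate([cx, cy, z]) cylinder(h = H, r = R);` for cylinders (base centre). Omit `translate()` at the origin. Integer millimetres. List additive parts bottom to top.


cube([280, 160, 60]);
translate([80, 60, 60]) cylinder(h = 80, r = 40);


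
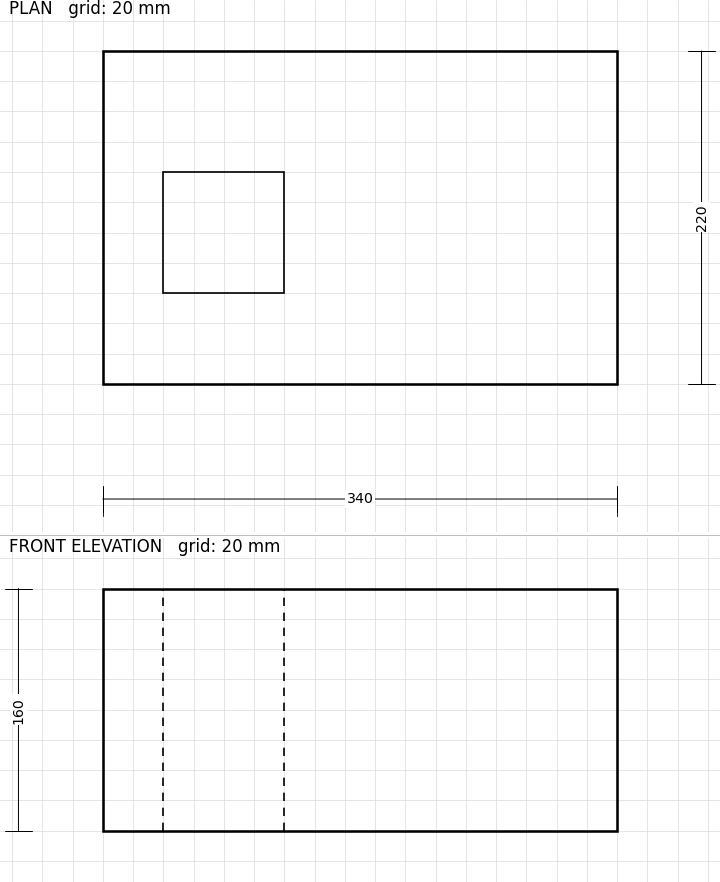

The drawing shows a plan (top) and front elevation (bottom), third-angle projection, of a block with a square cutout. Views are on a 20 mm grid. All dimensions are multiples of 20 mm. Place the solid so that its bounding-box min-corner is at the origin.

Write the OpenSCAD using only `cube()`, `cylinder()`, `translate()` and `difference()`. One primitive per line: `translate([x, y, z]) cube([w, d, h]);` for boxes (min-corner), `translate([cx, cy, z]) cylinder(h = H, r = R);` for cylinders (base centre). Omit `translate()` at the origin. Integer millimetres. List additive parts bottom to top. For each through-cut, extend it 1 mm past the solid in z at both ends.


difference() {
  cube([340, 220, 160]);
  translate([40, 60, -1]) cube([80, 80, 162]);
}
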